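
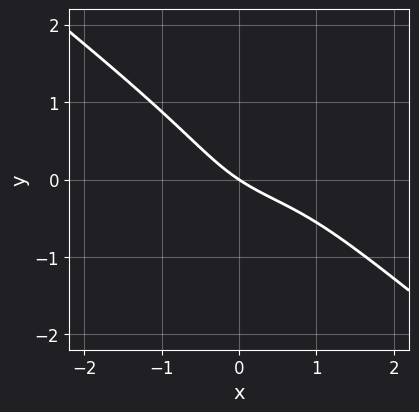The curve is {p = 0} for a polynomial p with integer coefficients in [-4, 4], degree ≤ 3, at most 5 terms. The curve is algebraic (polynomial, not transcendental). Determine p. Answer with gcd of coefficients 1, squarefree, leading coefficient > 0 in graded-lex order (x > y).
First, deg p = 3. A generic line meets the curve in up to 3 points.
Next, observable constraints: it crosses the x-axis at the gridline x = 0; it meets the y-axis at y = 0 (among the integer gridlines).
Finally, fitting integer coefficients to these (and the overall shape) gives p.

x^3 + 2*y^3 - x^2 + 2*x + 3*y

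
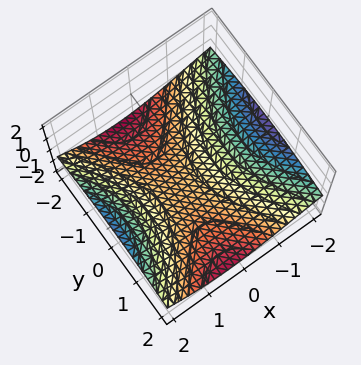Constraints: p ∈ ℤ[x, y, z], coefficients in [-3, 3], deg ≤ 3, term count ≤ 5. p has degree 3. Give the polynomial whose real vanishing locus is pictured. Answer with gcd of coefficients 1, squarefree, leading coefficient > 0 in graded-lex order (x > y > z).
2*x^2*z + x*z^2 + 2*z^3 + y^2 + 3

1. deg p = 3. A generic line meets the surface in up to 3 points.
2. Against the integer gridlines: no x-intercept at any integer in the box; no y-intercept at any integer in the box.
3. Matching integer coefficients to the picture gives p.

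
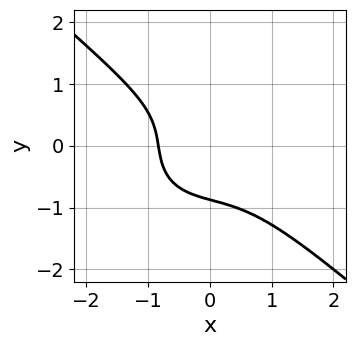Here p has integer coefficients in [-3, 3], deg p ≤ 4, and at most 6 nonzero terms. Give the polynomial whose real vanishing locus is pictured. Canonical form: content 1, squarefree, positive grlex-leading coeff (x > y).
2*x^3 + 3*y^3 - x*y + x + 2

First, deg p = 3. The shape is more complex than any degree-2 curve.
Finally, the integer polynomial consistent with all of this is the stated p.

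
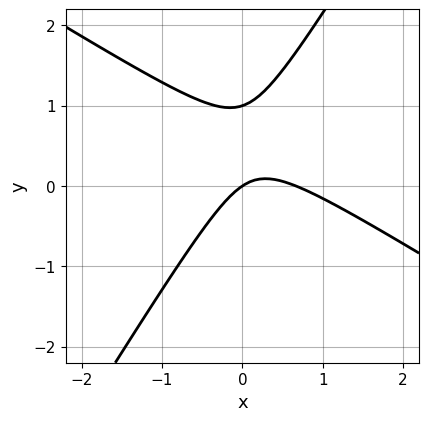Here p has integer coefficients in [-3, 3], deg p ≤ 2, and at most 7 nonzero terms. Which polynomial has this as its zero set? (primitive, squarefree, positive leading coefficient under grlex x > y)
3*x^2 + 3*x*y - 3*y^2 - 2*x + 3*y

1. Degree: a generic line meets the curve in up to 2 points, so deg p = 2.
2. Observable constraints: it crosses the x-axis at the gridline x = 0; the y-axis gridline crossings are at y ∈ {0, 1}.
3. Matching integer coefficients to the picture gives p.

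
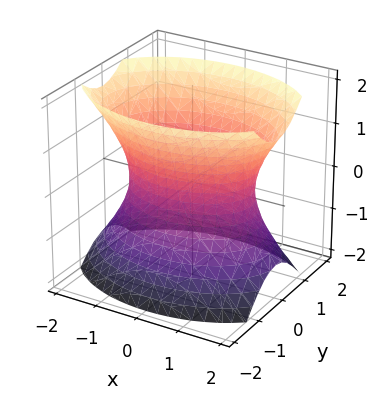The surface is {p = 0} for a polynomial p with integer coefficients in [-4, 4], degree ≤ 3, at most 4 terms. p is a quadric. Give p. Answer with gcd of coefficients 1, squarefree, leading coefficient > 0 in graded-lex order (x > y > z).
x^2 + 2*y^2 - z^2 - 2

First, the degree is 2 — one connected sheet with a waist; a quadric.
Then, symmetries: it's symmetric under x → −x, forcing even powers of x; it's symmetric under y → −y, forcing even powers of y; mirror symmetry z ↦ −z ⇒ only even powers of z.
Then, against the integer gridlines: among the integer gridlines, it crosses the y-axis at y ∈ {-1, 1}; it misses every integer gridline on the z-axis.
Finally, fitting integer coefficients to these (and the overall shape) gives p.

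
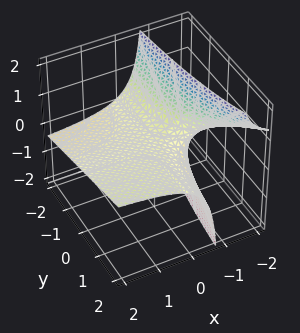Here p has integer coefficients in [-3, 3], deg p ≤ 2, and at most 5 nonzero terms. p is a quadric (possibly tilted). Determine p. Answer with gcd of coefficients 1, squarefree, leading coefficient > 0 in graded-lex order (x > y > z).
x*y - 3*x*z - 3*z

(a) deg p = 2. The shape is more complex than any degree-1 surface.
(b) Reading off the gridlines: every point of the y-axis in the box is on the surface; every point of the x-axis in the box is on the surface; it crosses the z-axis at the gridline z = 0.
(c) Together with the visible shape, these determine p as stated.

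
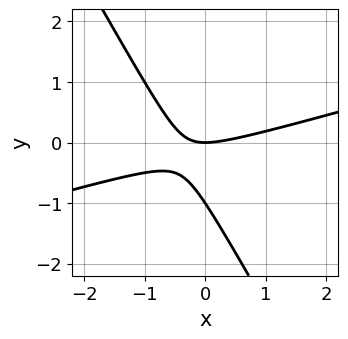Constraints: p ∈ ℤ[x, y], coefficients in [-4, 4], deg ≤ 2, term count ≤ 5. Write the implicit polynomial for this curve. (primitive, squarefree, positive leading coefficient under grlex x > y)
x^2 - 3*x*y - 2*y^2 - 2*y

1. Degree: the shape is more complex than any degree-1 curve, so deg p = 2.
2. Against the integer gridlines: the y-axis gridline crossings are at y ∈ {-1, 0}; it crosses the x-axis at the gridline x = 0.
3. The integer polynomial consistent with all of this is the stated p.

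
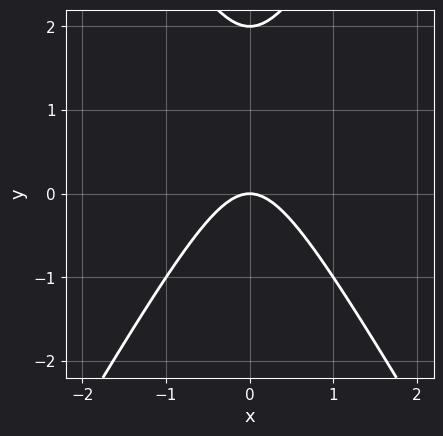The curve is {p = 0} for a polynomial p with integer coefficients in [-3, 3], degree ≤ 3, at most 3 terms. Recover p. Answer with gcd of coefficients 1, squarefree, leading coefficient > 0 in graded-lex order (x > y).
3*x^2 - y^2 + 2*y

First, deg p = 2. A generic line meets the curve in up to 2 points.
Then, symmetries: mirror symmetry x ↦ −x ⇒ only even powers of x.
Then, checking where it meets the axes: it crosses the x-axis at the gridline x = 0; among the integer gridlines, it crosses the y-axis at y ∈ {0, 2}.
Finally, fitting integer coefficients to these (and the overall shape) gives p.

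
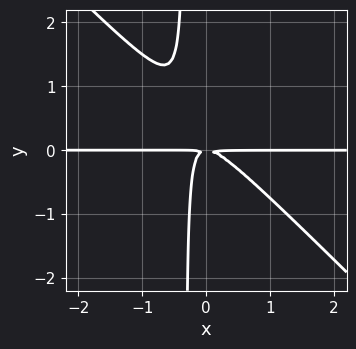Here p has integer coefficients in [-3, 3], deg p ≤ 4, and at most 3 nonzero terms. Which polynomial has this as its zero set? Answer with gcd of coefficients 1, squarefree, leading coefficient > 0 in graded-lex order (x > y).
3*x^2*y + 3*x*y^2 + y^2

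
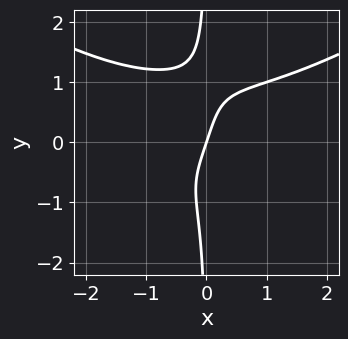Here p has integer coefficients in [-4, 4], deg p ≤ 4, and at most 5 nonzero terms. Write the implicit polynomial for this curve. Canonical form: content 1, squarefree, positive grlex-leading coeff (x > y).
(a) deg p = 4. A generic line meets the curve in up to 4 points.
(b) Reading off the gridlines: one x-axis crossing is at x = 0; it crosses the y-axis at the gridline y = 0.
(c) Putting this together gives p.

x^3*y - 3*x*y^3 + 3*x - y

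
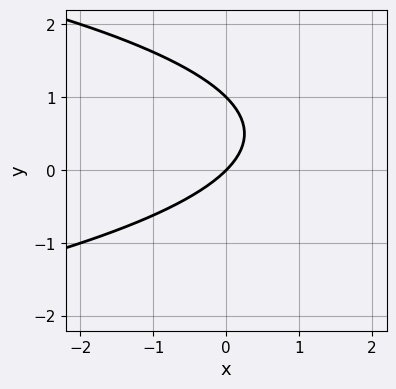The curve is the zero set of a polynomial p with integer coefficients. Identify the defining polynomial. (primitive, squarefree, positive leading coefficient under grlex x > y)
1. Degree: the shape is more complex than any degree-1 curve, so deg p = 2.
2. From the visible intercepts: it crosses the x-axis at the gridline x = 0; the y-axis gridline crossings are at y ∈ {0, 1}.
3. Solving for integer coefficients yields p as stated.

y^2 + x - y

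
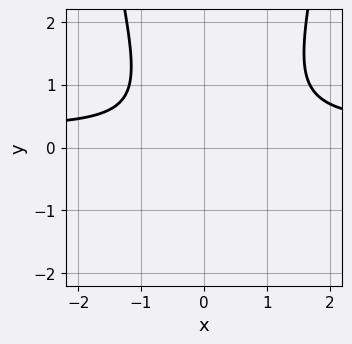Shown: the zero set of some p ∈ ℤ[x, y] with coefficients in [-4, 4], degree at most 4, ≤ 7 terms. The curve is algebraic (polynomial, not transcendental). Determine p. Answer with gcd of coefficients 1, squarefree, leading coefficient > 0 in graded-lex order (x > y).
3*x^2*y - x^2 - x*y - 2*y^2 - 2

1. deg p = 3. The shape is more complex than any degree-2 curve.
2. Checking where it meets the axes: the curve avoids every integer x-axis point in the box; no y-intercept at any integer in the box.
3. Putting this together gives p.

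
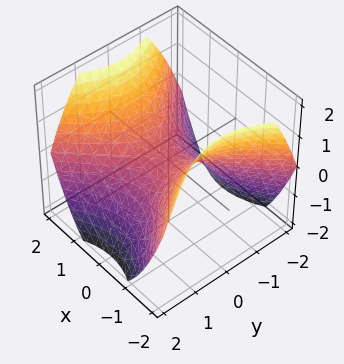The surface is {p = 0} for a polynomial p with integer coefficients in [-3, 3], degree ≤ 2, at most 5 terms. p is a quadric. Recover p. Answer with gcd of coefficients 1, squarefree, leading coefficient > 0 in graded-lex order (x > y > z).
2*x^2 - 2*y^2 - 3*z

(a) The degree is 2 — a hyperbolic paraboloid; a quadric.
(b) Symmetries: mirror symmetry x ↦ −x ⇒ only even powers of x; the y ↦ −y reflection is a symmetry, so y appears only in even powers.
(c) Checking where it meets the axes: it meets the y-axis at y = 0 (among the integer gridlines); it meets the z-axis at z = 0 (among the integer gridlines); one x-axis crossing is at x = 0.
(d) These observations pin down the coefficients.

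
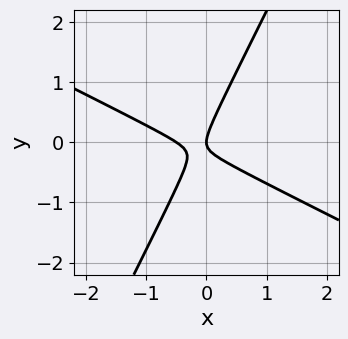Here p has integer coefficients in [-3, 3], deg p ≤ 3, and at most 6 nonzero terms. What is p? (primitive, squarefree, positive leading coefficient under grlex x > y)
2*x^2 + 3*x*y - 2*y^2 + x

First, deg p = 2. The shape is more complex than any degree-1 curve.
Next, against the integer gridlines: it crosses the y-axis at the gridline y = 0; it meets the x-axis at x = 0 (among the integer gridlines).
Finally, assembling these constraints gives the stated polynomial.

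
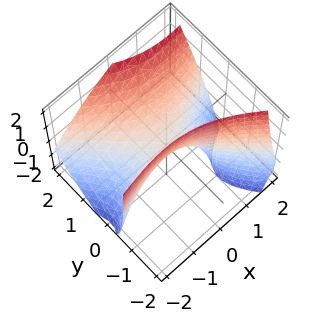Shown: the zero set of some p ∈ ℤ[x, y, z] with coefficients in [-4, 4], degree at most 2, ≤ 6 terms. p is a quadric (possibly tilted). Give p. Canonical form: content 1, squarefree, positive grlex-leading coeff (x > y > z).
1. Degree: a generic line meets the surface in up to 2 points, so deg p = 2.
2. From the axis intercepts and sections: one z-axis crossing is at z = 0; one y-axis crossing is at y = 0; one x-axis crossing is at x = 0.
3. Putting this together gives p.

x^2 - 2*x*y - 3*y^2 + 2*y*z + 2*z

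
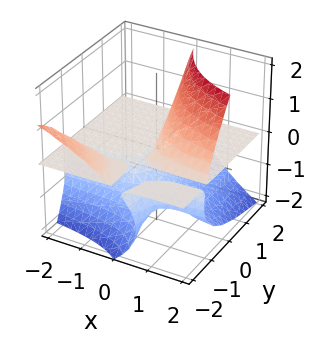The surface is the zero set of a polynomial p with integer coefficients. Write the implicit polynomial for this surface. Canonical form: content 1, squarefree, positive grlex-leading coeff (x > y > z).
3*x*y*z + 2*y*z^2 - 2*z^3 + 3*x*z

1. The picture has 2 separate pieces.
2. deg p = 3.
3. Reading off the gridlines: every point of the y-axis in the box is on the surface; it crosses the z-axis at the gridline z = 0; every point of the x-axis in the box is on the surface.
4. Fitting integer coefficients to these (and the overall shape) gives p.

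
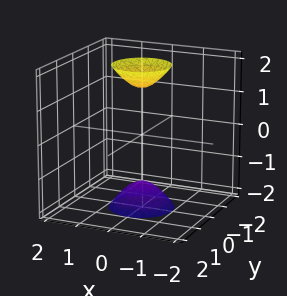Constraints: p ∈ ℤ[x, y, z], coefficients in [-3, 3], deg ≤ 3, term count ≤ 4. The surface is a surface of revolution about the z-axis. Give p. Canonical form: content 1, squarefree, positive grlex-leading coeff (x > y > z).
(a) There are 2 components.
(b) The degree is 2 — a generic line meets the surface in up to 2 points.
(c) Symmetries: the surface is invariant under rotation about z: p = q(x² + y², z).
(d) Checking where it meets the axes: no x-intercept at any integer in the box; a circular section at z = -2 has radius between 0 and 1.
(e) Matching integer coefficients to the picture gives p.

3*x^2 + 3*y^2 - z^2 + 2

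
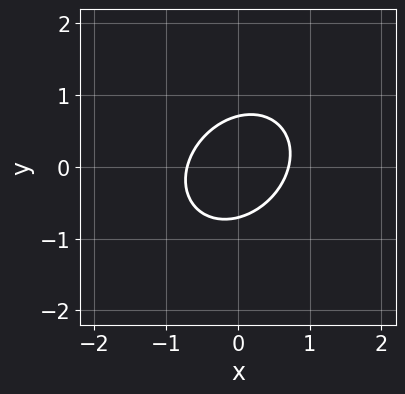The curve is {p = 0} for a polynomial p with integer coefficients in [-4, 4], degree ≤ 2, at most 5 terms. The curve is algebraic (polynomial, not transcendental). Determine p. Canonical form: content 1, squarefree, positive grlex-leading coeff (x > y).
2*x^2 - x*y + 2*y^2 - 1

(a) deg p = 2. No degree-1 curve has this shape.
(b) The integer polynomial consistent with all of this is the stated p.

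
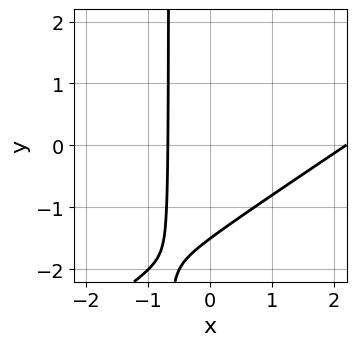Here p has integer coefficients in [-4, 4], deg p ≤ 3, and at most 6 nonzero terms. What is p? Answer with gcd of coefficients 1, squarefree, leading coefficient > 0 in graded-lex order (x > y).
2*x^2 - 3*x*y - 3*x - 2*y - 3

The degree is 2 — no degree-1 curve has this shape.
Matching integer coefficients to the picture gives p.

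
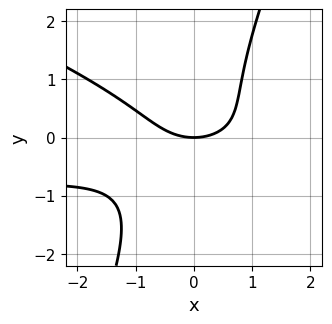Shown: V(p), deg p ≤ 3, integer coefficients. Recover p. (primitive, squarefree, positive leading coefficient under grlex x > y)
x^2*y + 2*x*y^2 - y^3 + x^2 - 2*y

(a) The degree is 3 — the shape is more complex than any degree-2 curve.
(b) Reading off the gridlines: one x-axis crossing is at x = 0; it crosses the y-axis at the gridline y = 0.
(c) Matching integer coefficients to the picture gives p.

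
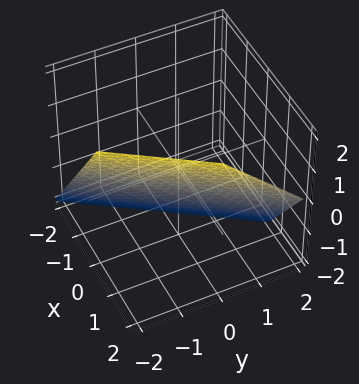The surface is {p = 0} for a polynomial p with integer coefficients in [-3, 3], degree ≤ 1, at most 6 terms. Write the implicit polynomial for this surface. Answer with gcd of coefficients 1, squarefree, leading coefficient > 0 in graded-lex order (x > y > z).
3*x - 2*y - 2*z - 2

(a) deg p = 1. The surface is flat (a plane).
(b) Observable constraints: one z-axis crossing is at z = -1; one y-axis crossing is at y = -1.
(c) The integer polynomial consistent with all of this is the stated p.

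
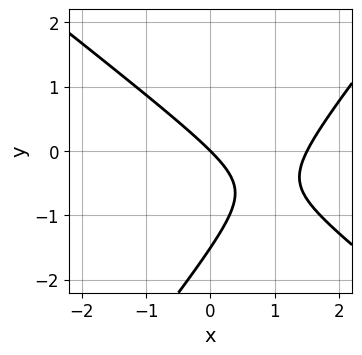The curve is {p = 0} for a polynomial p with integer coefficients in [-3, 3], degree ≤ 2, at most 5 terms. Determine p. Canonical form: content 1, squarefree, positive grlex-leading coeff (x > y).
First, the degree is 2 — a generic line meets the curve in up to 2 points.
Then, checking where it meets the axes: it meets the y-axis at y = 0 (among the integer gridlines); one x-axis crossing is at x = 0.
Finally, matching integer coefficients to the picture gives p.

2*x^2 + x*y - 2*y^2 - 3*x - 3*y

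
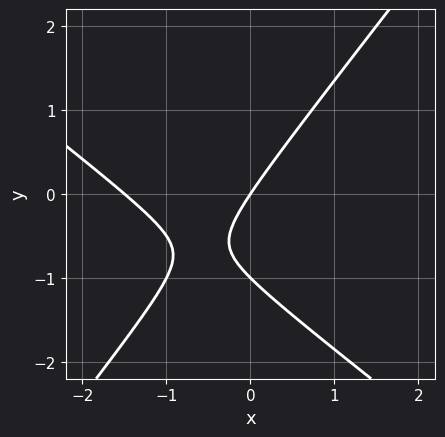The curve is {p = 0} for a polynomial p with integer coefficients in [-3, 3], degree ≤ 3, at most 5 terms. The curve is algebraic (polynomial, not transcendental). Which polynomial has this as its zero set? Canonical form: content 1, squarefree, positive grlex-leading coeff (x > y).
First, the degree is 2 — the shape is more complex than any degree-1 curve.
Next, observable constraints: it meets the x-axis at x = 0 (among the integer gridlines); the y-axis gridline crossings are at y ∈ {-1, 0}.
Finally, solving for integer coefficients yields p as stated.

2*x^2 + x*y - 2*y^2 + 3*x - 2*y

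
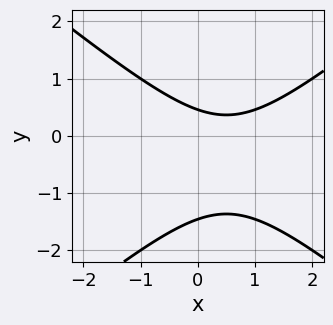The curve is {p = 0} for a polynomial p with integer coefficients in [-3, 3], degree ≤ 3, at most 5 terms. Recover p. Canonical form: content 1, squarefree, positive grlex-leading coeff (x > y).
2*x^2 - 3*y^2 - 2*x - 3*y + 2

First, the degree is 2 — no degree-1 curve has this shape.
Next, observable constraints: the curve avoids every integer x-axis point in the box.
Finally, together with the visible shape, these determine p as stated.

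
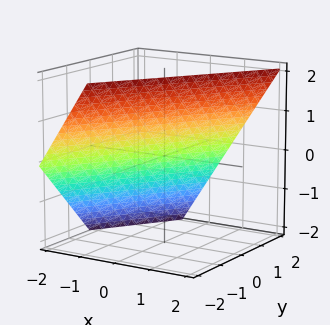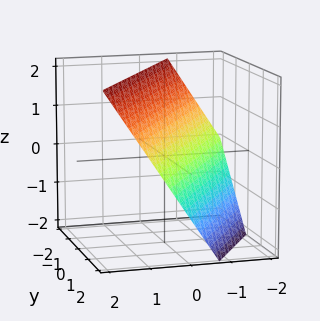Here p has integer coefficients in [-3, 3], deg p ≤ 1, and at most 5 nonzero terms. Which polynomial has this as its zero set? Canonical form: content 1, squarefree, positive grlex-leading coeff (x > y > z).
3*x - 2*y - 2*z + 2

(a) Degree: every cross-section is a straight line — this is a plane, so deg p = 1.
(b) Observable constraints: it meets the y-axis at y = 1 (among the integer gridlines); it crosses the z-axis at the gridline z = 1.
(c) Putting this together gives p.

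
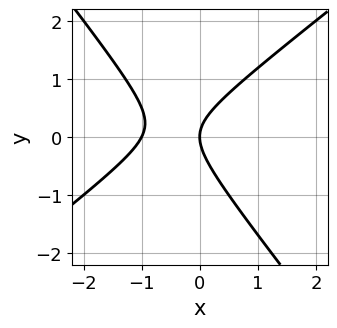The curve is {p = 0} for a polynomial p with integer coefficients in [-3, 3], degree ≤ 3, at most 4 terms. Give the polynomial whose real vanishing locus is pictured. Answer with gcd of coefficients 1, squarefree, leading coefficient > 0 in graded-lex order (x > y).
deg p = 2. A generic line meets the curve in up to 2 points.
From the axis intercepts and sections: the x-axis gridline crossings are at x ∈ {-1, 0}; one y-axis crossing is at y = 0.
These observations pin down the coefficients.

2*x^2 - x*y - 2*y^2 + 2*x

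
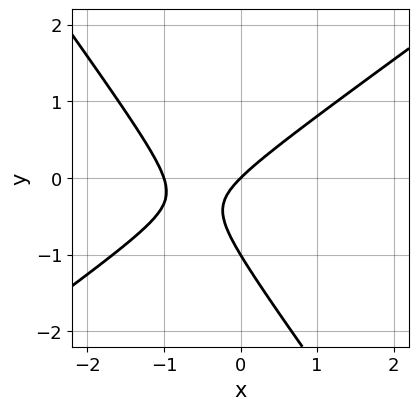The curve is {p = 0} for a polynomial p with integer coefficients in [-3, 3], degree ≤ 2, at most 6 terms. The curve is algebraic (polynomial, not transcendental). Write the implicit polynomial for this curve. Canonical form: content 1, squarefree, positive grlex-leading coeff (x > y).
(a) deg p = 2. No degree-1 curve has this shape.
(b) From the visible intercepts: the y-axis gridline crossings are at y ∈ {-1, 0}; among the integer gridlines, it crosses the x-axis at x ∈ {-1, 0}.
(c) Together with the visible shape, these determine p as stated.

3*x^2 - 2*x*y - 3*y^2 + 3*x - 3*y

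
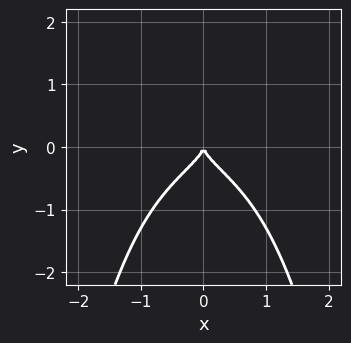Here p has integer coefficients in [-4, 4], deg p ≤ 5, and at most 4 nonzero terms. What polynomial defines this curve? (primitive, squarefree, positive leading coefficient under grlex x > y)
(a) deg p = 4. A generic line meets the curve in up to 4 points.
(b) Symmetries: the x ↦ −x reflection is a symmetry, so x appears only in even powers.
(c) Observable constraints: it meets the y-axis at y = 0 (among the integer gridlines); one x-axis crossing is at x = 0.
(d) Matching integer coefficients to the picture gives p.

2*x^2*y^2 + 2*y^3 + x^2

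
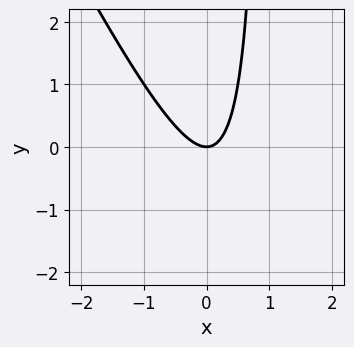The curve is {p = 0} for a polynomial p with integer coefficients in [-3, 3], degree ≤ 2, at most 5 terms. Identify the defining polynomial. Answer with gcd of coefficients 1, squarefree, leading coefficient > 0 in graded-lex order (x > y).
2*x^2 + x*y - y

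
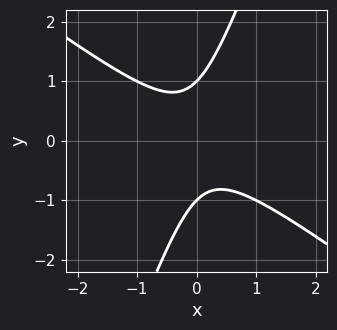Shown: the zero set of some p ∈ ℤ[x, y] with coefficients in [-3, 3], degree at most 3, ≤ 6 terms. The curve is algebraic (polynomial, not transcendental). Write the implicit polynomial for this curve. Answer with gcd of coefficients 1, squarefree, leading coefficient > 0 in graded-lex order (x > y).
First, degree: no degree-1 curve has this shape, so deg p = 2.
Next, observable constraints: among the integer gridlines, it crosses the y-axis at y ∈ {-1, 1}; it misses every integer gridline on the x-axis.
Finally, putting this together gives p.

2*x^2 + 2*x*y - y^2 + 1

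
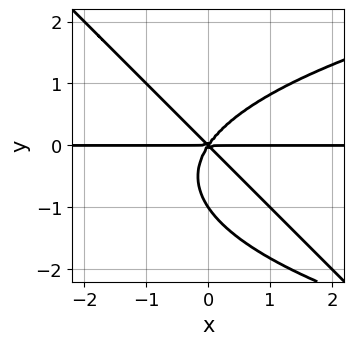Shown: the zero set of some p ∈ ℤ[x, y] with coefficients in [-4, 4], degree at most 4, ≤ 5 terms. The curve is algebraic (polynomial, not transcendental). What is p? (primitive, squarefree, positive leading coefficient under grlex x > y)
2*x*y^3 + 2*y^4 - 3*x^2*y - x*y^2 + 2*y^3

Degree: no degree-3 curve has this shape, so deg p = 4.
From the axis intercepts and sections: among the integer gridlines, it crosses the y-axis at y ∈ {-1, 0}; every point of the x-axis in the box is on the curve.
The integer polynomial consistent with all of this is the stated p.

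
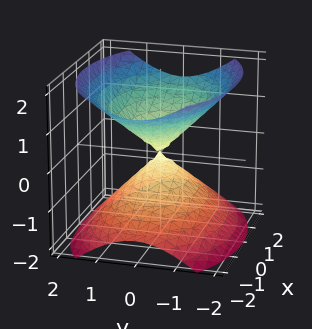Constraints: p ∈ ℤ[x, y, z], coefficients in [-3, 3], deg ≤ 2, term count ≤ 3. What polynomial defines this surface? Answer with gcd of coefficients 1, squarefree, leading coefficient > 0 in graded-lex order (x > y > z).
x^2 + 2*y^2 - 2*z^2

(a) I count 2 distinct pieces.
(b) Degree: a double cone through the origin; a quadric, so deg p = 2.
(c) Symmetries: the x ↦ −x reflection is a symmetry, so x appears only in even powers; it's symmetric under z → −z, forcing even powers of z; mirror symmetry y ↦ −y ⇒ only even powers of y.
(d) Against the integer gridlines: it crosses the x-axis at the gridline x = 0; it meets the y-axis at y = 0 (among the integer gridlines).
(e) Together with the visible shape, these determine p as stated.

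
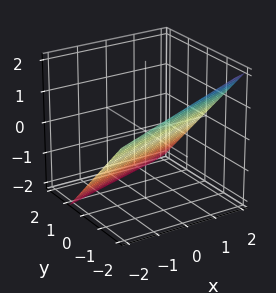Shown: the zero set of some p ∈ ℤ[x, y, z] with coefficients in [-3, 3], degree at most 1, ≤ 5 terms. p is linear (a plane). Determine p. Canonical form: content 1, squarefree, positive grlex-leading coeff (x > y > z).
First, the degree is 1 — the surface is flat (a plane).
Then, against the integer gridlines: one x-axis crossing is at x = 2.
Finally, matching integer coefficients to the picture gives p.

x - 3*y - 3*z - 2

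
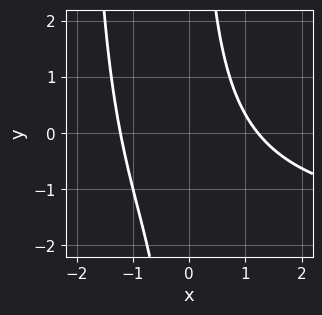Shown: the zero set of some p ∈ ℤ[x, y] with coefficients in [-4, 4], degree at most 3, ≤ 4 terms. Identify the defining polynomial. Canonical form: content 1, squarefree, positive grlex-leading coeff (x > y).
x^2*y + 2*x^2 + 2*x*y - 3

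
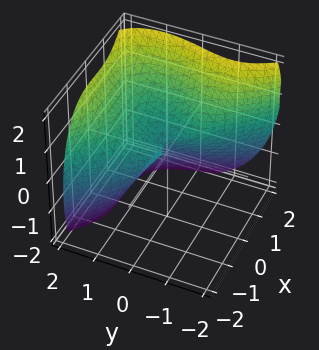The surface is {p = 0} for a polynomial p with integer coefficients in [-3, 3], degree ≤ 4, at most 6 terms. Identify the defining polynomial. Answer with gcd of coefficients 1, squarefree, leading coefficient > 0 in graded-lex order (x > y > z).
3*x^3 + 2*y^3 - 2*x^2 - 3*y*z - 3*z^2

First, degree: no degree-2 surface has this shape, so deg p = 3.
Then, observable constraints: it meets the z-axis at z = 0 (among the integer gridlines); one x-axis crossing is at x = 0.
Finally, solving for integer coefficients yields p as stated.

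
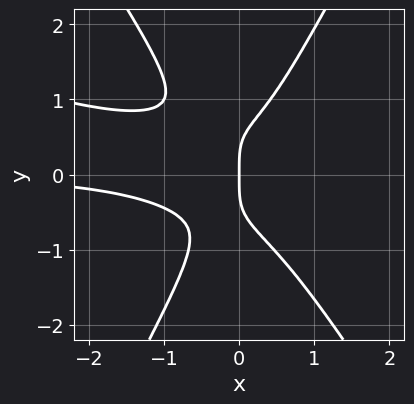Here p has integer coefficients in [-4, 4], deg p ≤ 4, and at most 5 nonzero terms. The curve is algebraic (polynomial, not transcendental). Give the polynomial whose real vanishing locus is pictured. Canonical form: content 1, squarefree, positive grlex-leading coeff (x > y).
x^3*y + 3*x^2*y^2 - y^4 + x

First, degree: the shape is more complex than any degree-3 curve, so deg p = 4.
Then, observable constraints: one x-axis crossing is at x = 0; it meets the y-axis at y = 0 (among the integer gridlines).
Finally, putting this together gives p.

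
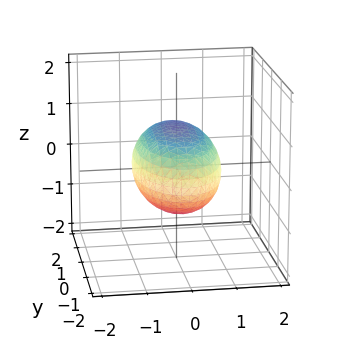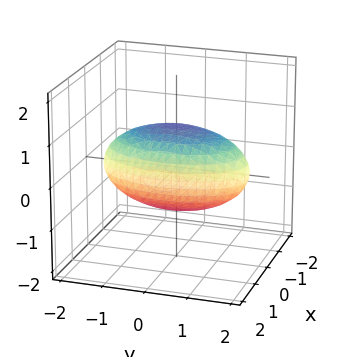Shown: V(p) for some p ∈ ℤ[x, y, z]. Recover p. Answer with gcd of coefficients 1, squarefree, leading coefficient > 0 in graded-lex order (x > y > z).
3*x^2 + y^2 + 3*z^2 - 3

The degree is 2 — bounded and convex; a quadric.
Symmetries: mirror symmetry y ↦ −y ⇒ only even powers of y; it's symmetric under z → −z, forcing even powers of z; mirror symmetry x ↦ −x ⇒ only even powers of x.
From the axis intercepts and sections: the z-axis gridline crossings are at z ∈ {-1, 1}; the x-axis gridline crossings are at x ∈ {-1, 1}.
Matching integer coefficients to the picture gives p.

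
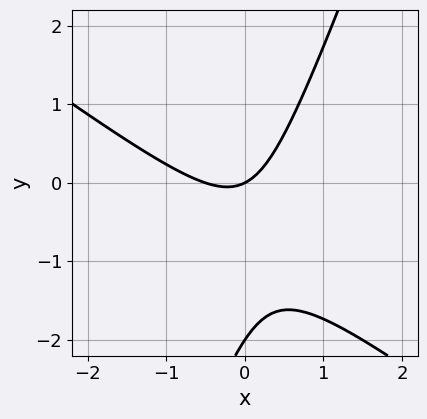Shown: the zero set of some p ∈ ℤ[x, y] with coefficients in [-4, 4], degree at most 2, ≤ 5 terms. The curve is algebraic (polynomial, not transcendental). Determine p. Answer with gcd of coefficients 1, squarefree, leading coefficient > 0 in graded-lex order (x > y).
1. Degree: the shape is more complex than any degree-1 curve, so deg p = 2.
2. From the axis intercepts and sections: it meets the x-axis at x = 0 (among the integer gridlines); the y-axis gridline crossings are at y ∈ {-2, 0}.
3. Putting this together gives p.

2*x^2 + 2*x*y - y^2 + x - 2*y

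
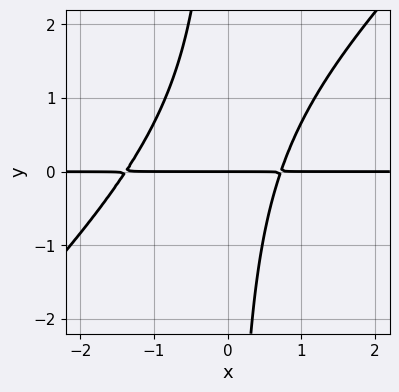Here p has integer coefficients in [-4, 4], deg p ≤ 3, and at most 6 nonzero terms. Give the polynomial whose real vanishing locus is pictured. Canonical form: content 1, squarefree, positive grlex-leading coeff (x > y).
3*x^2*y - 3*x*y^2 + 2*x*y - 3*y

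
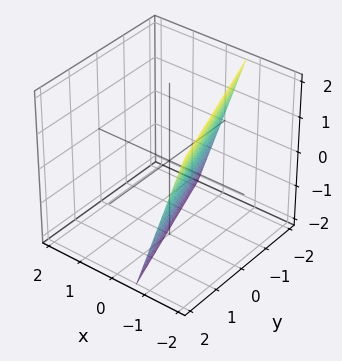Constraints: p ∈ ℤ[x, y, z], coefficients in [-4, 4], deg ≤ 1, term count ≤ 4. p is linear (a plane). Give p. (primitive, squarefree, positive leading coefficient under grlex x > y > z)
1. deg p = 1. Every cross-section is a straight line — this is a plane.
2. Checking where it meets the axes: it meets the y-axis at y = -2 (among the integer gridlines); it crosses the z-axis at the gridline z = -2.
3. Assembling these constraints gives the stated polynomial.

3*x + y + z + 2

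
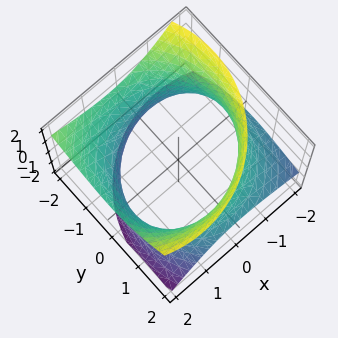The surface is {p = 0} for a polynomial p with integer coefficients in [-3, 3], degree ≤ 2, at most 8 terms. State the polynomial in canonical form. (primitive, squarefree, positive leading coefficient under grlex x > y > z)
deg p = 2. The shape is more complex than any degree-1 surface.
From the axis intercepts and sections: the surface avoids every integer z-axis point in the box.
Fitting integer coefficients to these (and the overall shape) gives p.

x^2 - x*z + y^2 + y*z - z^2 - 3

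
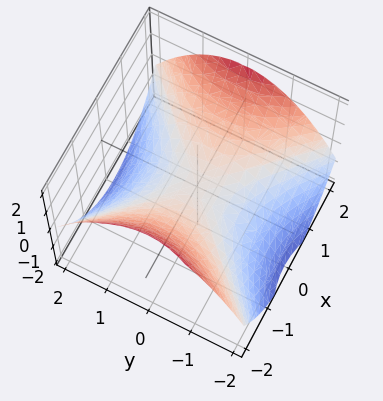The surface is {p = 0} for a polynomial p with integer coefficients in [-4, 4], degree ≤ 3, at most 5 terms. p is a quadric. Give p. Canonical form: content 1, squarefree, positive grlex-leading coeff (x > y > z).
x^2 - y^2 - 2*z

deg p = 2. A hyperbolic paraboloid; a quadric.
Symmetries: mirror symmetry x ↦ −x ⇒ only even powers of x; the y ↦ −y reflection is a symmetry, so y appears only in even powers.
Checking where it meets the axes: it meets the y-axis at y = 0 (among the integer gridlines); one x-axis crossing is at x = 0; it crosses the z-axis at the gridline z = 0.
Solving for integer coefficients yields p as stated.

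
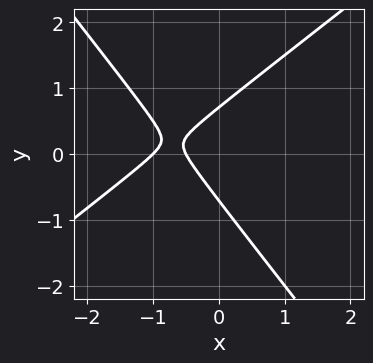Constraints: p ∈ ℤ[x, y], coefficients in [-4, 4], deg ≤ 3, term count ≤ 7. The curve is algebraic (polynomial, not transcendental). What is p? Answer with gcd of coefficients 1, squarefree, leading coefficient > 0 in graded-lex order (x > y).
2*x^2 - x*y - 2*y^2 + 3*x + 1

(a) deg p = 2. No degree-1 curve has this shape.
(b) From the axis intercepts and sections: one x-axis crossing is at x = -1.
(c) These observations pin down the coefficients.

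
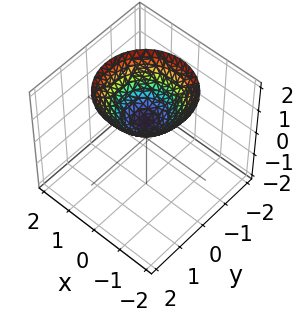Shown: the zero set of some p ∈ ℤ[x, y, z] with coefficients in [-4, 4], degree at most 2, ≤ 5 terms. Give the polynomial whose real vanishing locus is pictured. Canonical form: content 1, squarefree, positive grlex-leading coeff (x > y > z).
2*x^2 + 2*y^2 - 3*z + 2

Degree: the shape is more complex than any degree-1 surface, so deg p = 2.
By symmetry, every cross-section ⟂ z is a circle, so x, y appear only via x² + y².
From the axis intercepts and sections: it misses every integer gridline on the x-axis; no y-intercept at any integer in the box; a circular section at z = 1 has radius between 0 and 1.
Fitting integer coefficients to these (and the overall shape) gives p.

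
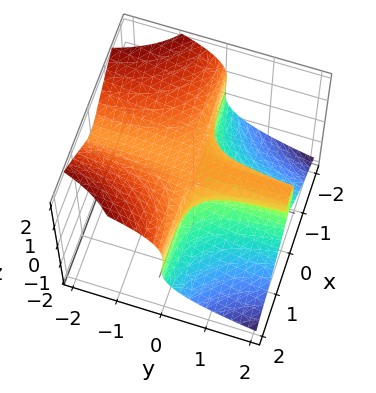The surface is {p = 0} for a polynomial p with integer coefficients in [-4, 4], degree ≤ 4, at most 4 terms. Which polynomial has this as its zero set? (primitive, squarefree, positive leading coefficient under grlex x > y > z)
First, degree: a generic line meets the surface in up to 3 points, so deg p = 3.
Next, checking where it meets the axes: every point of the y-axis in the box is on the surface; it crosses the z-axis at the gridline z = 1; every point of the x-axis in the box is on the surface.
Finally, these observations pin down the coefficients.

x^2*y + z^3 - z^2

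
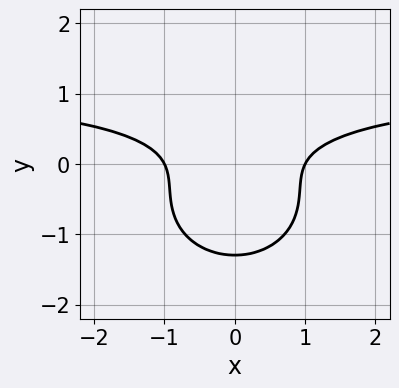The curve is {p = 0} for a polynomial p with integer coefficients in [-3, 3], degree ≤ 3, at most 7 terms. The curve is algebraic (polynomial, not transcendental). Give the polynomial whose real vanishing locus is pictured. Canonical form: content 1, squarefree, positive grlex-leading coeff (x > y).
The degree is 3 — no degree-2 curve has this shape.
Symmetries: mirror symmetry x ↦ −x ⇒ only even powers of x.
Against the integer gridlines: among the integer gridlines, it crosses the x-axis at x ∈ {-1, 1}.
The integer polynomial consistent with all of this is the stated p.

x^2*y + 2*y^3 - x^2 + 2*y^2 + 1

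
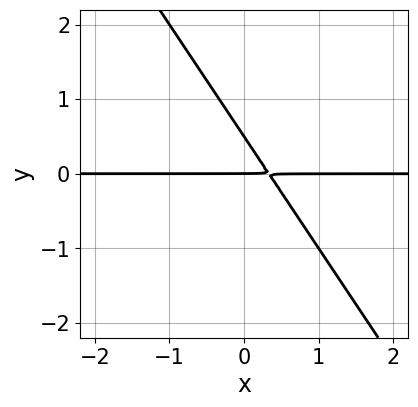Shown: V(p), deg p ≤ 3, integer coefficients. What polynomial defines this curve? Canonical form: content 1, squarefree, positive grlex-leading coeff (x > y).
3*x*y + 2*y^2 - y

deg p = 2. A generic line meets the curve in up to 2 points.
From the axis intercepts and sections: the visible x-axis segment lies entirely on the curve; it crosses the y-axis at the gridline y = 0.
The integer polynomial consistent with all of this is the stated p.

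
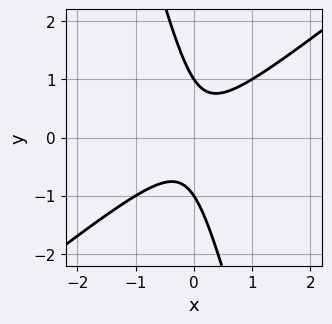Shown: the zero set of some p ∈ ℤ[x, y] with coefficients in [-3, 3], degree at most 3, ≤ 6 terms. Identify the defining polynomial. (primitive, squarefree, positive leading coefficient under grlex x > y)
First, degree: the shape is more complex than any degree-1 curve, so deg p = 2.
Then, observable constraints: no x-intercept at any integer in the box; the y-axis gridline crossings are at y ∈ {-1, 1}.
Finally, the integer polynomial consistent with all of this is the stated p.

3*x^2 - 3*x*y - y^2 + 1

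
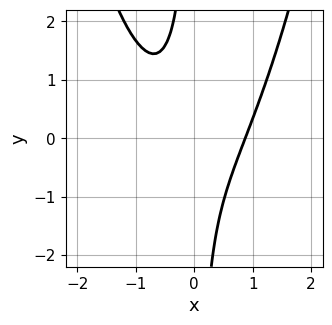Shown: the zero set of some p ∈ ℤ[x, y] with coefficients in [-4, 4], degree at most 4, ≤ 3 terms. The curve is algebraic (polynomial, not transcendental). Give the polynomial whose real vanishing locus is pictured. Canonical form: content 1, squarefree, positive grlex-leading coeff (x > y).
1. deg p = 3.
2. Against the integer gridlines: it misses every integer gridline on the y-axis.
3. Solving for integer coefficients yields p as stated.

3*x^3 - 3*x*y - 2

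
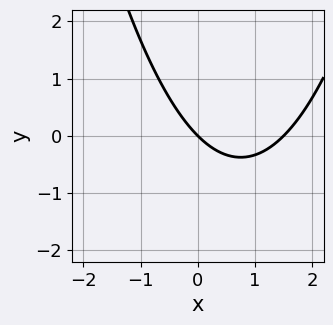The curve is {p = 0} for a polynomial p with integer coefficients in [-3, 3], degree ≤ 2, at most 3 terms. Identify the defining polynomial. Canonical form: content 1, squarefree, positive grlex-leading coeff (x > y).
2*x^2 - 3*x - 3*y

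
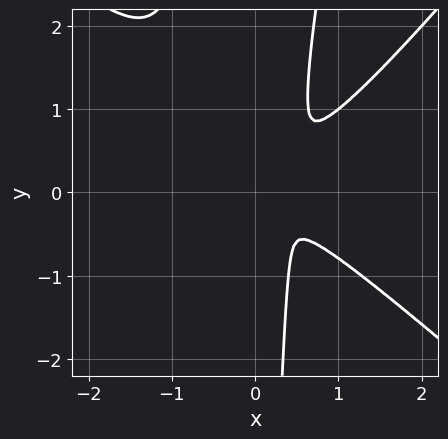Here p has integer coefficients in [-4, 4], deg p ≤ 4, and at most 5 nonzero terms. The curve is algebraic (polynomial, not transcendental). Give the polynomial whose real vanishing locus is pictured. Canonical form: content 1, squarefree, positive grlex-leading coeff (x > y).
1. The degree is 4 — the shape is more complex than any degree-3 curve.
2. Putting this together gives p.

3*x^4 - 3*x^2*y^2 + x*y^3 - 3*x*y^2 + 2*y^2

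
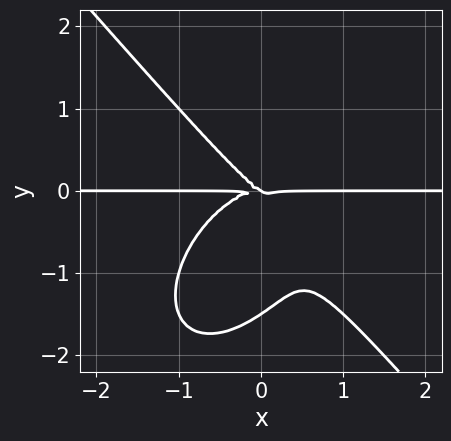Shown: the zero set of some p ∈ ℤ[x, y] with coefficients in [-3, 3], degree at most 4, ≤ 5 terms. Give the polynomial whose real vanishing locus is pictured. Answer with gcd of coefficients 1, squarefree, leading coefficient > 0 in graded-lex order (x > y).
First, deg p = 4. A generic line meets the curve in up to 4 points.
Next, from the axis intercepts and sections: one y-axis crossing is at y = 0; the visible x-axis segment lies entirely on the curve.
Finally, the integer polynomial consistent with all of this is the stated p.

3*x^3*y + 2*y^4 + 2*x*y^2 + 3*y^3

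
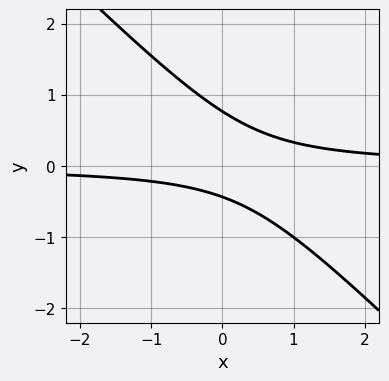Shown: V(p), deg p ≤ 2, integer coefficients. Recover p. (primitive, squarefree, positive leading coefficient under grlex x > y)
3*x*y + 3*y^2 - y - 1

(a) The degree is 2 — the shape is more complex than any degree-1 curve.
(b) Checking where it meets the axes: no x-intercept at any integer in the box.
(c) The integer polynomial consistent with all of this is the stated p.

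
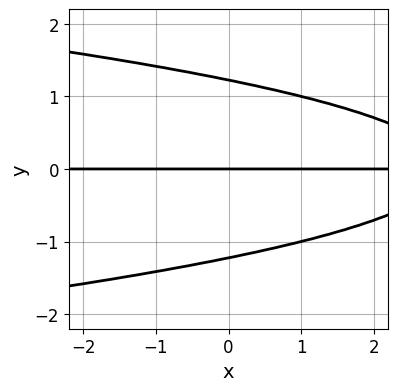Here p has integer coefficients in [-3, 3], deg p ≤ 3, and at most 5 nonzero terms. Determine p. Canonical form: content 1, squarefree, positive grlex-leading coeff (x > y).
2*y^3 + x*y - 3*y

deg p = 3. A generic line meets the curve in up to 3 points.
Against the integer gridlines: the visible x-axis segment lies entirely on the curve; it meets the y-axis at y = 0 (among the integer gridlines).
Fitting integer coefficients to these (and the overall shape) gives p.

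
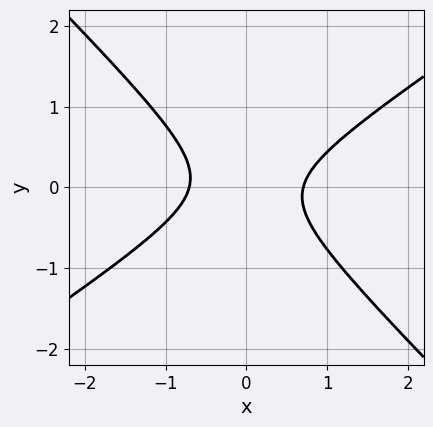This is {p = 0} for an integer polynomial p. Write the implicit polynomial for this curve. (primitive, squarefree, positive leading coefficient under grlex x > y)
First, degree: a generic line meets the curve in up to 2 points, so deg p = 2.
Next, observable constraints: it misses every integer gridline on the y-axis.
Finally, solving for integer coefficients yields p as stated.

2*x^2 - x*y - 3*y^2 - 1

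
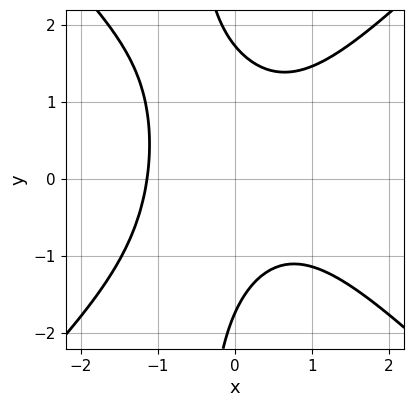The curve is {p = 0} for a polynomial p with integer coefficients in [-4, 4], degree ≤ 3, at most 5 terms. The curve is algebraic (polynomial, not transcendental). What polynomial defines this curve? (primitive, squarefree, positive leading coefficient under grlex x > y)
deg p = 3.
Solving for integer coefficients yields p as stated.

2*x^3 - 2*x*y^2 + x*y - y^2 + 3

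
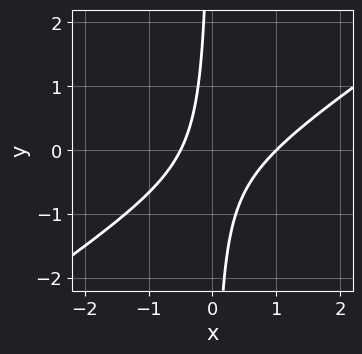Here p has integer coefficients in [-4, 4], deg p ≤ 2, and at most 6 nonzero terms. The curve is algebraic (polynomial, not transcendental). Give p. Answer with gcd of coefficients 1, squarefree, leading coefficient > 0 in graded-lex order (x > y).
1. Degree: a generic line meets the curve in up to 2 points, so deg p = 2.
2. Observable constraints: one x-axis crossing is at x = 1; no y-intercept at any integer in the box.
3. Assembling these constraints gives the stated polynomial.

2*x^2 - 3*x*y - x - 1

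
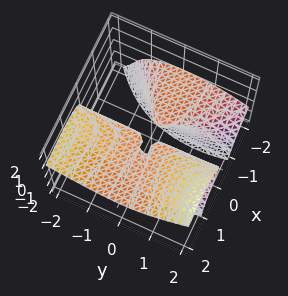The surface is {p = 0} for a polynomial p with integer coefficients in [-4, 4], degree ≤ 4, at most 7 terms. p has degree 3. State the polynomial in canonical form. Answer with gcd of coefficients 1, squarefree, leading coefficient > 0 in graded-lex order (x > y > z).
2*x^2*z - x*y^2 - x*y*z + z^3 + 3*z^2

(a) The picture has 2 separate pieces. Treating them together as one polynomial.
(b) deg p = 3. A generic line meets the surface in up to 3 points.
(c) Reading off the gridlines: every point of the x-axis in the box is on the surface; every point of the y-axis in the box is on the surface.
(d) These observations pin down the coefficients.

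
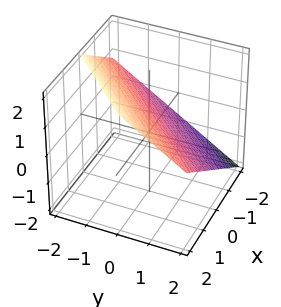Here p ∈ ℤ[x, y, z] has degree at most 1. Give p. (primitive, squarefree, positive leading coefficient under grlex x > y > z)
2*x - 2*y - 3*z + 2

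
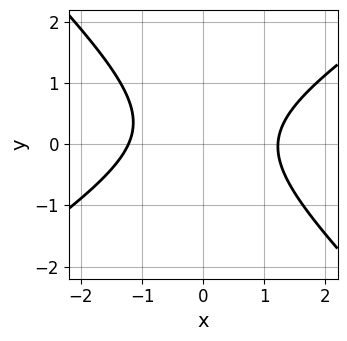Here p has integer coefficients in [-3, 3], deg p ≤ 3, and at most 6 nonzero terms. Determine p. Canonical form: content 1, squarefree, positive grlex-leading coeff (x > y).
First, the degree is 2 — the shape is more complex than any degree-1 curve.
Next, against the integer gridlines: no y-intercept at any integer in the box.
Finally, together with the visible shape, these determine p as stated.

2*x^2 - x*y - 3*y^2 + y - 3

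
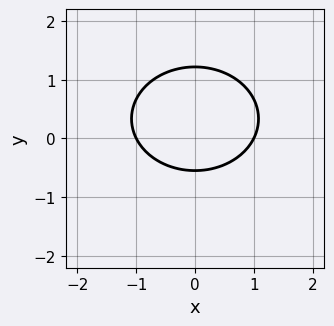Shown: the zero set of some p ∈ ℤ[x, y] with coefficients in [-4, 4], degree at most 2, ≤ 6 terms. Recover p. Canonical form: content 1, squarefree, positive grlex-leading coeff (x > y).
Degree: a generic line meets the curve in up to 2 points, so deg p = 2.
Symmetries: it's symmetric under x → −x, forcing even powers of x.
Reading off the gridlines: the x-axis gridline crossings are at x ∈ {-1, 1}.
The integer polynomial consistent with all of this is the stated p.

2*x^2 + 3*y^2 - 2*y - 2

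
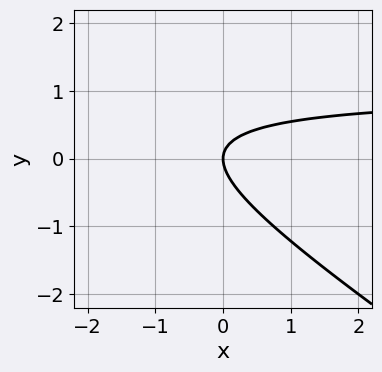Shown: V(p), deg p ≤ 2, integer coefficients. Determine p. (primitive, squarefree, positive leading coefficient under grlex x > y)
(a) The degree is 2 — the shape is more complex than any degree-1 curve.
(b) From the axis intercepts and sections: it crosses the y-axis at the gridline y = 0; it meets the x-axis at x = 0 (among the integer gridlines).
(c) Solving for integer coefficients yields p as stated.

2*x*y + 3*y^2 - 2*x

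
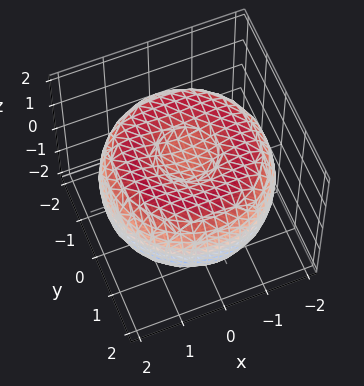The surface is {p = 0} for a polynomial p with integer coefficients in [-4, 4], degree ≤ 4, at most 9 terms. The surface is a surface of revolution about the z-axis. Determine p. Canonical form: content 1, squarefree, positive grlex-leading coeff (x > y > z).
x^4 + 2*x^2*y^2 + y^4 - 3*x^2 - 3*y^2 + 3*z^2 - 2

1. deg p = 4. The shape is more complex than any degree-3 surface.
2. Symmetry: the surface is invariant under rotation about z: p = q(x² + y², z).
3. Reading off the gridlines: a circular section at z = 1 has radius between 0 and 1.
4. These observations pin down the coefficients.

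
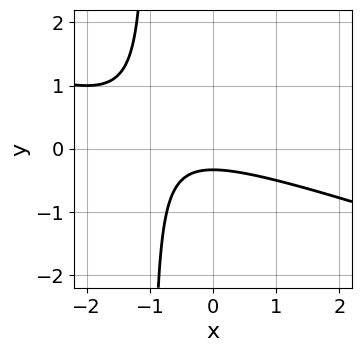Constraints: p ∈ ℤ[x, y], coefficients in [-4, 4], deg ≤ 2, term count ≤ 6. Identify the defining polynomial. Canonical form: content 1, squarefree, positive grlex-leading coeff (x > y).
(a) deg p = 2. No degree-1 curve has this shape.
(b) Observable constraints: the curve avoids every integer x-axis point in the box.
(c) Assembling these constraints gives the stated polynomial.

x^2 + 3*x*y + x + 3*y + 1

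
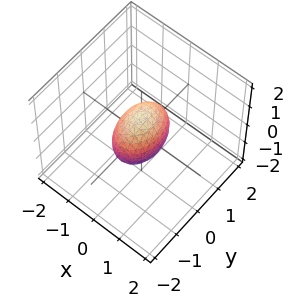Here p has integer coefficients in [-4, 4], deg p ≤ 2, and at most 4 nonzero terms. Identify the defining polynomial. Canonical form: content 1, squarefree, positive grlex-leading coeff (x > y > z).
2*x^2 + y^2 + z^2 - 1

1. The degree is 2 — a closed, bounded, convex surface; a quadric.
2. Symmetries: mirror symmetry y ↦ −y ⇒ only even powers of y; the x ↦ −x reflection is a symmetry, so x appears only in even powers; mirror symmetry z ↦ −z ⇒ only even powers of z.
3. From the axis intercepts and sections: among the integer gridlines, it crosses the y-axis at y ∈ {-1, 1}; among the integer gridlines, it crosses the z-axis at z ∈ {-1, 1}.
4. These observations pin down the coefficients.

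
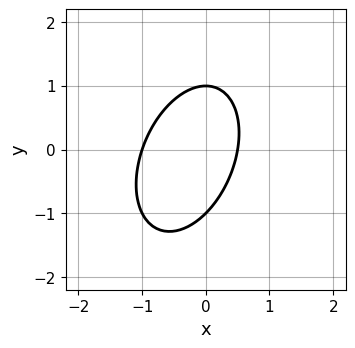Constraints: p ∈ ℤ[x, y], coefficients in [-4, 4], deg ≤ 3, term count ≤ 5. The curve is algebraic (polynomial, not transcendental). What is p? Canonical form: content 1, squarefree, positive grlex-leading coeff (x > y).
2*x^2 - x*y + y^2 + x - 1

(a) Degree: a generic line meets the curve in up to 2 points, so deg p = 2.
(b) Checking where it meets the axes: it crosses the x-axis at the gridline x = -1; among the integer gridlines, it crosses the y-axis at y ∈ {-1, 1}.
(c) Together with the visible shape, these determine p as stated.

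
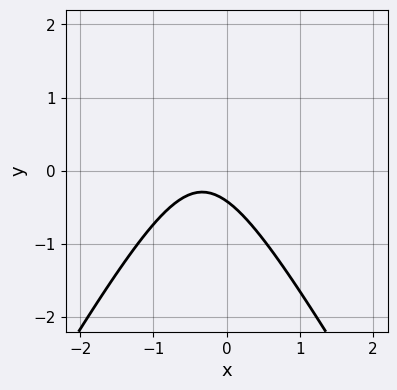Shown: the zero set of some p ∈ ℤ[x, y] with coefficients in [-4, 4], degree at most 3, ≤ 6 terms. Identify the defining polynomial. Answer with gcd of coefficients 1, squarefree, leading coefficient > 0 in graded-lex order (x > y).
1. deg p = 2.
2. From the visible intercepts: the curve avoids every integer x-axis point in the box.
3. Matching integer coefficients to the picture gives p.

3*x^2 - y^2 + 2*x + 2*y + 1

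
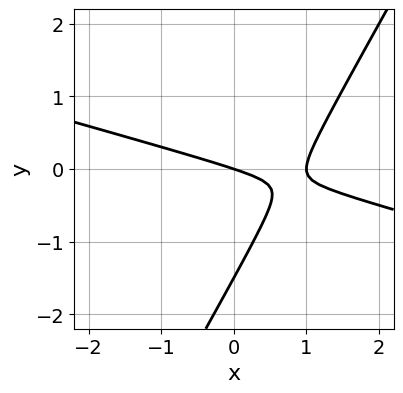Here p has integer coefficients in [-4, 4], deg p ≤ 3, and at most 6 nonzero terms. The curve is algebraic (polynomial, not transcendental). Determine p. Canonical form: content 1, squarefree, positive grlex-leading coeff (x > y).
x^2 + 3*x*y - 2*y^2 - x - 3*y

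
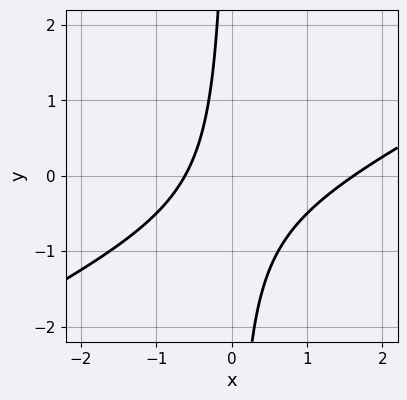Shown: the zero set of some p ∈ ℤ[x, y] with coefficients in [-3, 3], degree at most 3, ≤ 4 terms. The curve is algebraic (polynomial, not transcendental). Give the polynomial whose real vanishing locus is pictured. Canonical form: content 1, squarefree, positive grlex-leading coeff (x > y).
(a) Degree: the shape is more complex than any degree-1 curve, so deg p = 2.
(b) Reading off the gridlines: no y-intercept at any integer in the box.
(c) Fitting integer coefficients to these (and the overall shape) gives p.

x^2 - 2*x*y - x - 1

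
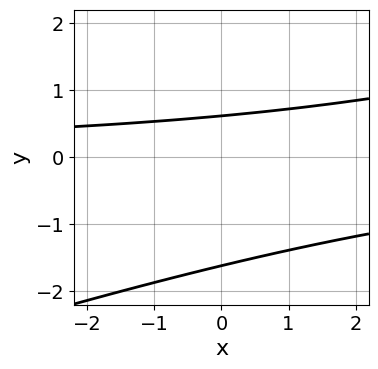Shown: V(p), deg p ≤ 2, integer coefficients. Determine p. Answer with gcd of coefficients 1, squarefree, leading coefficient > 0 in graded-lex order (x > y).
x*y - 3*y^2 - 3*y + 3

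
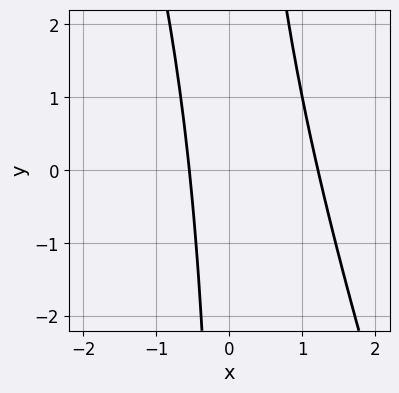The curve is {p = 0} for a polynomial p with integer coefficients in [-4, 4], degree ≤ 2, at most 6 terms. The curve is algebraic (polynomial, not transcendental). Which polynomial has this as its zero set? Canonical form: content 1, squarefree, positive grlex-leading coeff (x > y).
1. The degree is 2 — no degree-1 curve has this shape.
2. Against the integer gridlines: it misses every integer gridline on the y-axis.
3. These observations pin down the coefficients.

3*x^2 + x*y - 2*x - 2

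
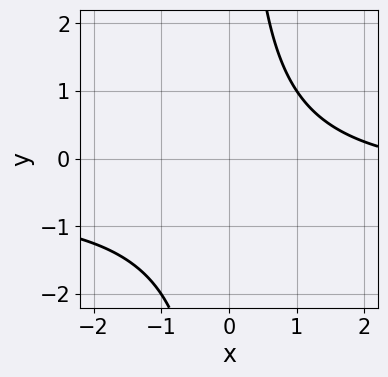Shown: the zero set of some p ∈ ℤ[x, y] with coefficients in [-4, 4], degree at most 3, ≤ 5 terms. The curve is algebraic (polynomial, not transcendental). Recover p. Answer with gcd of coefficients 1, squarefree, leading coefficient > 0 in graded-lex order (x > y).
2*x*y + x - 3

(a) The degree is 2 — a generic line meets the curve in up to 2 points.
(b) Observable constraints: it misses every integer gridline on the x-axis; no y-intercept at any integer in the box.
(c) The integer polynomial consistent with all of this is the stated p.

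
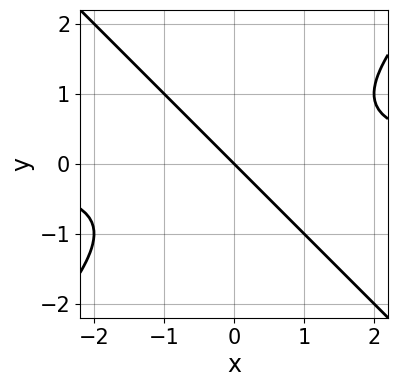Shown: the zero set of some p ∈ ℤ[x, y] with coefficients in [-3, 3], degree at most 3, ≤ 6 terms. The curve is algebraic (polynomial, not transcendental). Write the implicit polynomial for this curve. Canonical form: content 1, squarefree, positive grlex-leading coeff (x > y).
1. Degree: no degree-2 curve has this shape, so deg p = 3.
2. Against the integer gridlines: one x-axis crossing is at x = 0; it meets the y-axis at y = 0 (among the integer gridlines).
3. Assembling these constraints gives the stated polynomial.

x^2*y - y^3 - x - y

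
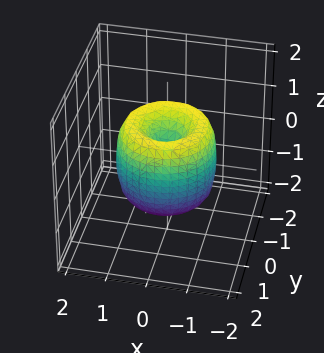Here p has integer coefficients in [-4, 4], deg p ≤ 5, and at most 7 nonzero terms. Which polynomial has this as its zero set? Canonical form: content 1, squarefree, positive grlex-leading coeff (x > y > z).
Degree: no degree-3 surface has this shape, so deg p = 4.
Symmetry: every cross-section ⟂ z is a circle, so x, y appear only via x² + y².
From the visible intercepts: it meets the z-axis at z = 0 (among the integer gridlines); it meets the x-axis at x = 0 (among the integer gridlines); it meets the y-axis at y = 0 (among the integer gridlines).
Together with the visible shape, these determine p as stated.

2*x^4 + 4*x^2*y^2 + 2*y^4 - 3*x^2 - 3*y^2 + z^2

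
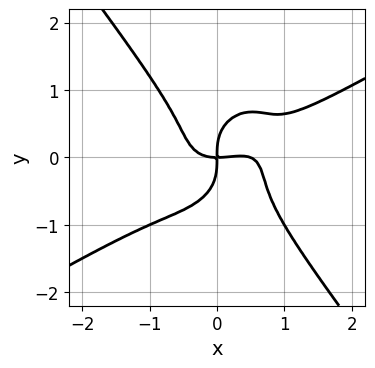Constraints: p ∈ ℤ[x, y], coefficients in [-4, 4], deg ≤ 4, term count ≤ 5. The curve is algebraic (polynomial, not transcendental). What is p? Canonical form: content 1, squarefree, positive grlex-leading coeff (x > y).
2*x^4 - 3*x^3*y - 2*y^4 - x^3 + 2*x*y

First, deg p = 4. The shape is more complex than any degree-3 curve.
Next, reading off the gridlines: it crosses the x-axis at the gridline x = 0; one y-axis crossing is at y = 0.
Finally, matching integer coefficients to the picture gives p.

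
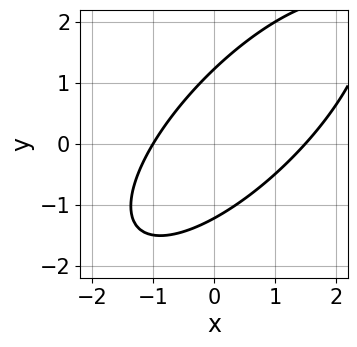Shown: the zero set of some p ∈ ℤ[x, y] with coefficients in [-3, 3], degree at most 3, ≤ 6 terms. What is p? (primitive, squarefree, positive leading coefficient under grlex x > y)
1. The degree is 2 — no degree-1 curve has this shape.
2. Checking where it meets the axes: it crosses the x-axis at the gridline x = -1.
3. The integer polynomial consistent with all of this is the stated p.

2*x^2 - 3*x*y + 2*y^2 - x - 3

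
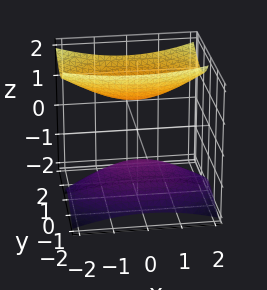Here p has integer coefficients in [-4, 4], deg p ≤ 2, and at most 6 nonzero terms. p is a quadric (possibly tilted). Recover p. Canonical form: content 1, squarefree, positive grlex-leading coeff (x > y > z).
x^2 + 3*y^2 - 3*y*z - 2*z^2 + 2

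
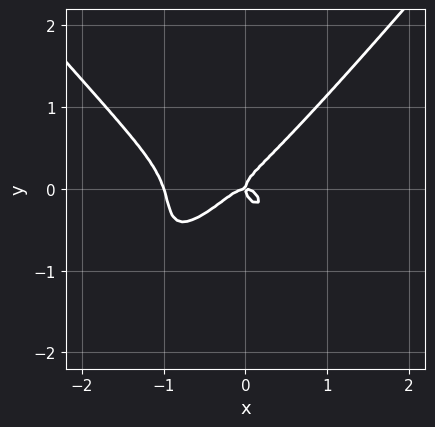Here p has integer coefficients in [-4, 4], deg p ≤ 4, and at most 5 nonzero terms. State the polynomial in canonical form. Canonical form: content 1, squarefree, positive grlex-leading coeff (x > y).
3*x^4 - 2*x^2*y^2 + 3*x^3 - 3*y^3 + x*y

1. Degree: the shape is more complex than any degree-3 curve, so deg p = 4.
2. From the visible intercepts: it meets the y-axis at y = 0 (among the integer gridlines); the x-axis gridline crossings are at x ∈ {-1, 0}.
3. Together with the visible shape, these determine p as stated.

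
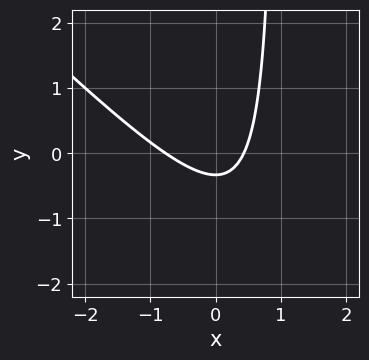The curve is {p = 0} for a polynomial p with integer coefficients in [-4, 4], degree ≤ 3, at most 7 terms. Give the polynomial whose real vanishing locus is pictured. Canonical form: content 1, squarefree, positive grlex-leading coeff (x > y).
First, deg p = 2. The shape is more complex than any degree-1 curve.
Finally, matching integer coefficients to the picture gives p.

3*x^2 + 3*x*y + x - 3*y - 1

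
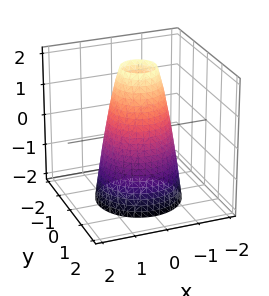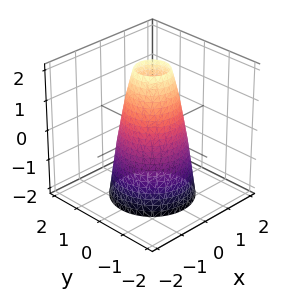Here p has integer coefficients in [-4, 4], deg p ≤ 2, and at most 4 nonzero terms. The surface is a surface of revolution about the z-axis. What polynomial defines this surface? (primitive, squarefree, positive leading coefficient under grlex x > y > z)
(a) The degree is 2 — the shape is more complex than any degree-1 surface.
(b) Symmetries: rotational symmetry about the z-axis ⇒ p depends on x, y only through x² + y².
(c) From the visible intercepts: it misses every integer gridline on the z-axis; a circular section at z = -1 has radius between 1 and 2.
(d) Together with the visible shape, these determine p as stated.

3*x^2 + 3*y^2 + z - 3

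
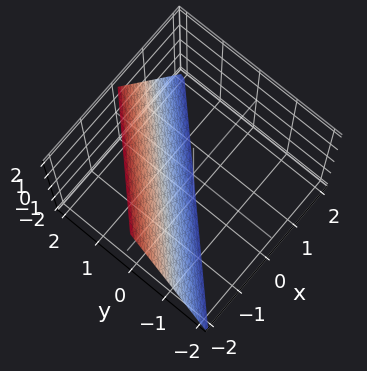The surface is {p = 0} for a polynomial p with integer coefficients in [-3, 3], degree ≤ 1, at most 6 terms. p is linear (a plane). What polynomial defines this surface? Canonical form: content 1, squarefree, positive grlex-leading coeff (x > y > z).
2*x - 2*y + z + 2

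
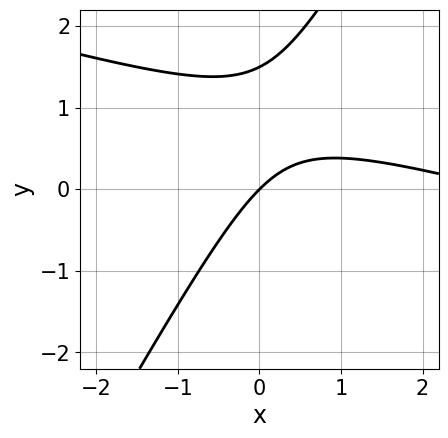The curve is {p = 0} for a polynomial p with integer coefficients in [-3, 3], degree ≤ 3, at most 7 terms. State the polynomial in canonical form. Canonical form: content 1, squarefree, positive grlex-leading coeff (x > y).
x^2 + 3*x*y - 2*y^2 - 3*x + 3*y

(a) deg p = 2.
(b) Against the integer gridlines: it meets the x-axis at x = 0 (among the integer gridlines); it meets the y-axis at y = 0 (among the integer gridlines).
(c) Fitting integer coefficients to these (and the overall shape) gives p.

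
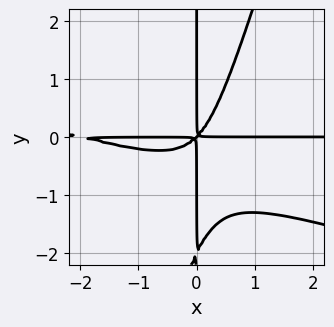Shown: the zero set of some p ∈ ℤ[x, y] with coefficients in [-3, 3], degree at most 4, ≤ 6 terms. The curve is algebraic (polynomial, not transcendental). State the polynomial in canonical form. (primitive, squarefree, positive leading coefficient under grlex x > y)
First, degree: no degree-3 curve has this shape, so deg p = 4.
Next, checking where it meets the axes: the visible y-axis segment lies entirely on the curve; every point of the x-axis in the box is on the curve.
Finally, these observations pin down the coefficients.

x^3*y + 3*x^2*y^2 - x*y^3 + 2*x^2*y - 2*x*y^2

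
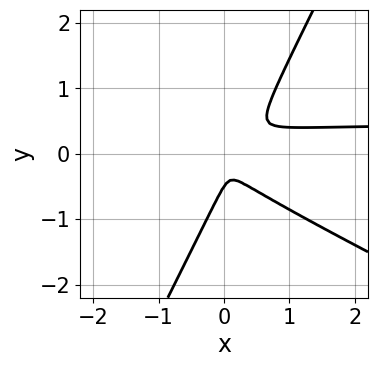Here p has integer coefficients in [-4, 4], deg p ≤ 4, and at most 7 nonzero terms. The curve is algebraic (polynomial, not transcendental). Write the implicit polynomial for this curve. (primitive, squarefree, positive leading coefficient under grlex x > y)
First, degree: no degree-2 curve has this shape, so deg p = 3.
Finally, matching integer coefficients to the picture gives p.

2*x^2*y + 3*x*y^2 - 2*y^3 - x^2 - y^2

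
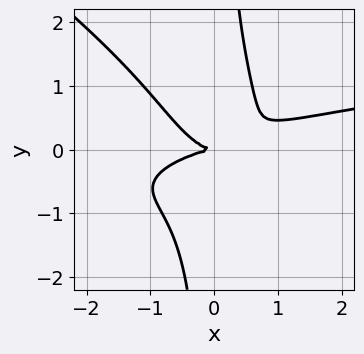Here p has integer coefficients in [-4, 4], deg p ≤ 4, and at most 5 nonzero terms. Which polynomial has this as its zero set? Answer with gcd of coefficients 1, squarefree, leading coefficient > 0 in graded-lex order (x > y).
2*x^2*y^2 + 3*x*y^3 - x^3 + 2*x^2*y - 3*y^2

First, degree: a generic line meets the curve in up to 4 points, so deg p = 4.
Then, observable constraints: it meets the x-axis at x = 0 (among the integer gridlines); one y-axis crossing is at y = 0.
Finally, fitting integer coefficients to these (and the overall shape) gives p.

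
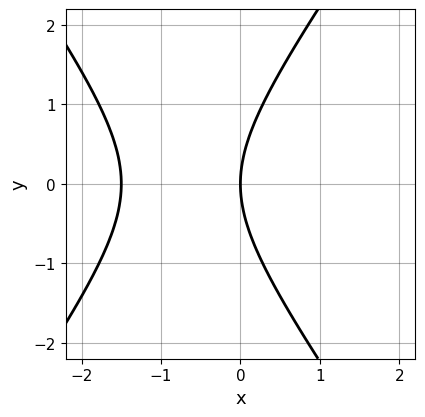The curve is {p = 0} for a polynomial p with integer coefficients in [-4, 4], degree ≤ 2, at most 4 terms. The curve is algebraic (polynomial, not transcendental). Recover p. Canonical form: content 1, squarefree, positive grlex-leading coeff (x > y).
1. deg p = 2. No degree-1 curve has this shape.
2. Symmetries: it's symmetric under y → −y, forcing even powers of y.
3. From the axis intercepts and sections: it meets the x-axis at x = 0 (among the integer gridlines); it crosses the y-axis at the gridline y = 0.
4. Fitting integer coefficients to these (and the overall shape) gives p.

2*x^2 - y^2 + 3*x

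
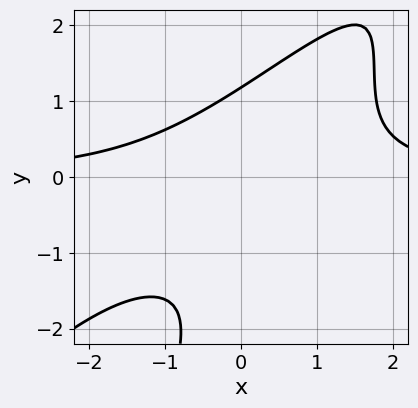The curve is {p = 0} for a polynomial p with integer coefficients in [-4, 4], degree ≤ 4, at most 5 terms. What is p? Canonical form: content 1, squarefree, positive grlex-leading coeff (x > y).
2*x^2*y - 3*x*y^2 + y^3 + y^2 - 3

First, the degree is 3 — the shape is more complex than any degree-2 curve.
Next, from the visible intercepts: the curve avoids every integer x-axis point in the box.
Finally, together with the visible shape, these determine p as stated.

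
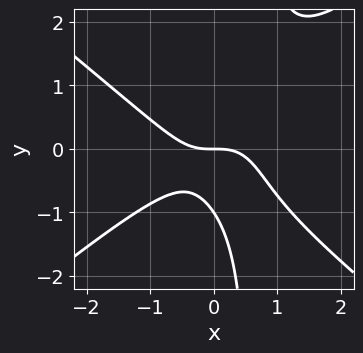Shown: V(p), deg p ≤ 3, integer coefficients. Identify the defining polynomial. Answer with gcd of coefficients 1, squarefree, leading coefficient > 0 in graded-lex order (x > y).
(a) The degree is 3 — no degree-2 curve has this shape.
(b) Against the integer gridlines: one x-axis crossing is at x = 0; the y-axis gridline crossings are at y ∈ {-1, 0}.
(c) Fitting integer coefficients to these (and the overall shape) gives p.

2*x^3 - 3*x*y^2 + 2*y^2 + 2*y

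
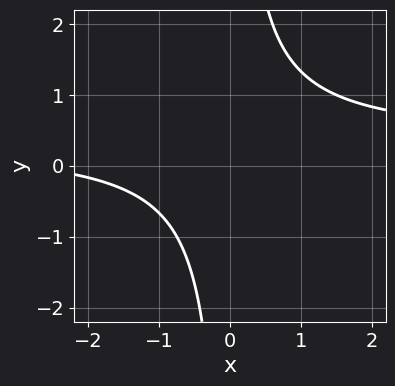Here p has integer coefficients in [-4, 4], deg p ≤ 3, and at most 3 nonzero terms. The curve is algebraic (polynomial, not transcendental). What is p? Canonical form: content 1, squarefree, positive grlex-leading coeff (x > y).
3*x*y - x - 3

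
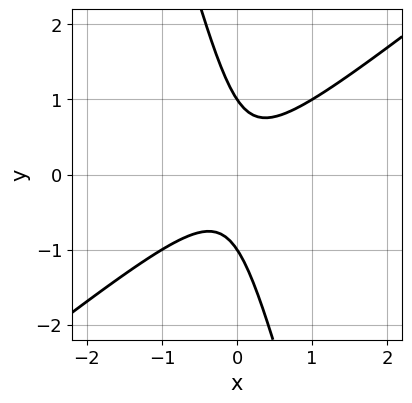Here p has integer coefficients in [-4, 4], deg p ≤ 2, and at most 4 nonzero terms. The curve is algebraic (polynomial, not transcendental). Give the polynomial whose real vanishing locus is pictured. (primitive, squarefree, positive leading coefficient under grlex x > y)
3*x^2 - 3*x*y - y^2 + 1

1. deg p = 2. No degree-1 curve has this shape.
2. Reading off the gridlines: the y-axis gridline crossings are at y ∈ {-1, 1}; it misses every integer gridline on the x-axis.
3. These observations pin down the coefficients.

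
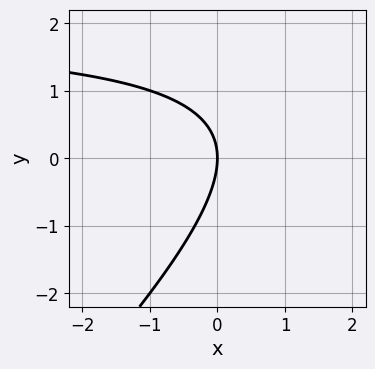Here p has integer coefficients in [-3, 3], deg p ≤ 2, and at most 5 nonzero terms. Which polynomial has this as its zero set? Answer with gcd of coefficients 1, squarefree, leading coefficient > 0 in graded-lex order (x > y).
1. Degree: a generic line meets the curve in up to 2 points, so deg p = 2.
2. From the visible intercepts: one y-axis crossing is at y = 0; one x-axis crossing is at x = 0.
3. Assembling these constraints gives the stated polynomial.

x*y - y^2 - 2*x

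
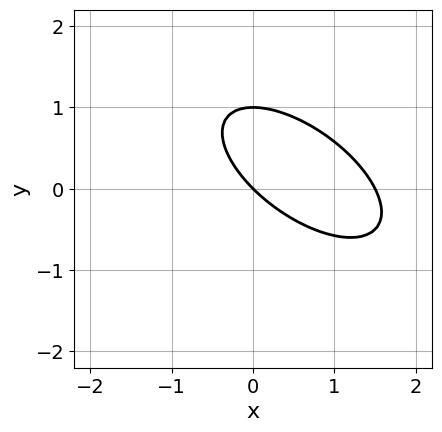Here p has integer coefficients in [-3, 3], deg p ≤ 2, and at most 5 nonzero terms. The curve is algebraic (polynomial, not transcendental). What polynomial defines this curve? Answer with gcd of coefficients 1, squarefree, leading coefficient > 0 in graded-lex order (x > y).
First, the degree is 2 — a generic line meets the curve in up to 2 points.
Next, observable constraints: one x-axis crossing is at x = 0; among the integer gridlines, it crosses the y-axis at y ∈ {0, 1}.
Finally, matching integer coefficients to the picture gives p.

2*x^2 + 3*x*y + 3*y^2 - 3*x - 3*y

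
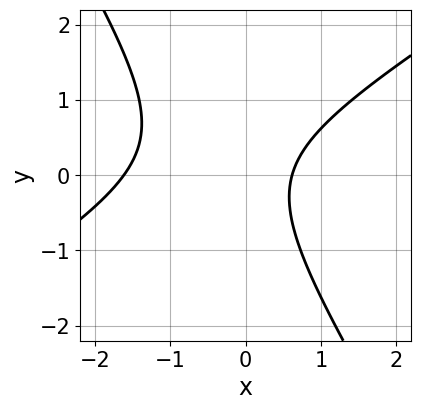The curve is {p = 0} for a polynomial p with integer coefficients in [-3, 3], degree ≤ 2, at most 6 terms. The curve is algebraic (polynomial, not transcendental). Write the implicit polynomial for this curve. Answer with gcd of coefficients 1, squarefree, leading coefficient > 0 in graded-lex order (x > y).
x^2 - x*y - y^2 + x - 1

(a) Degree: the shape is more complex than any degree-1 curve, so deg p = 2.
(b) From the axis intercepts and sections: no y-intercept at any integer in the box.
(c) Putting this together gives p.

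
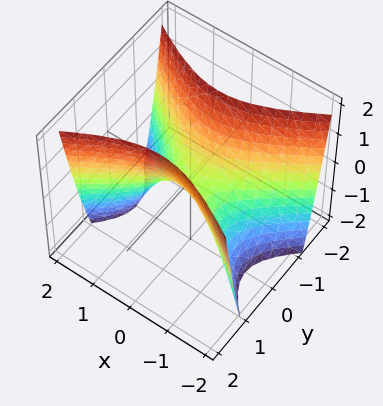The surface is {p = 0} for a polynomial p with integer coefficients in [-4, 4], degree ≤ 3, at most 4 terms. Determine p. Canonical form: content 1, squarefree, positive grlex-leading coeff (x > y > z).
x^2 - 2*y^2 + z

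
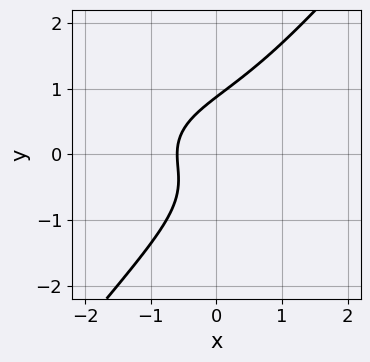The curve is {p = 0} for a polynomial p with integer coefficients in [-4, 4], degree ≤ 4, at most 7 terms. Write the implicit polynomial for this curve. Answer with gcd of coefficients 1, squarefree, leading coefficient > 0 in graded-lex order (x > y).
First, the degree is 3 — a generic line meets the curve in up to 3 points.
Finally, solving for integer coefficients yields p as stated.

x^3 + 3*x*y^2 - 3*y^3 + 3*x + 2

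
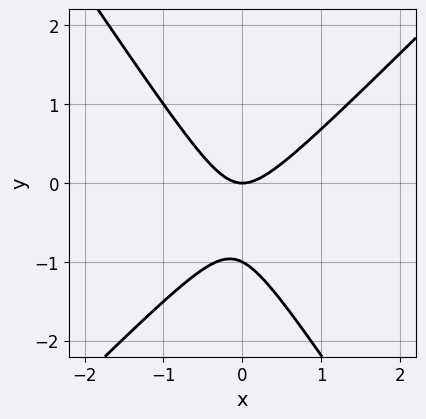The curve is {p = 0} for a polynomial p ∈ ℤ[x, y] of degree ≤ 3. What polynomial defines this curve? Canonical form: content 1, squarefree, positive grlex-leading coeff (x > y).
3*x^2 - x*y - 2*y^2 - 2*y

First, the degree is 2 — the shape is more complex than any degree-1 curve.
Next, reading off the gridlines: among the integer gridlines, it crosses the y-axis at y ∈ {-1, 0}; it meets the x-axis at x = 0 (among the integer gridlines).
Finally, solving for integer coefficients yields p as stated.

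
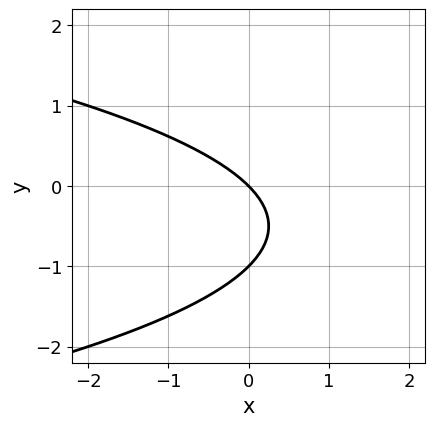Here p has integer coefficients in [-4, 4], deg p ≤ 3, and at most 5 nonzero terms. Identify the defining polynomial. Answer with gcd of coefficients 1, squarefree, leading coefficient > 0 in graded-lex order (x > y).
y^2 + x + y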